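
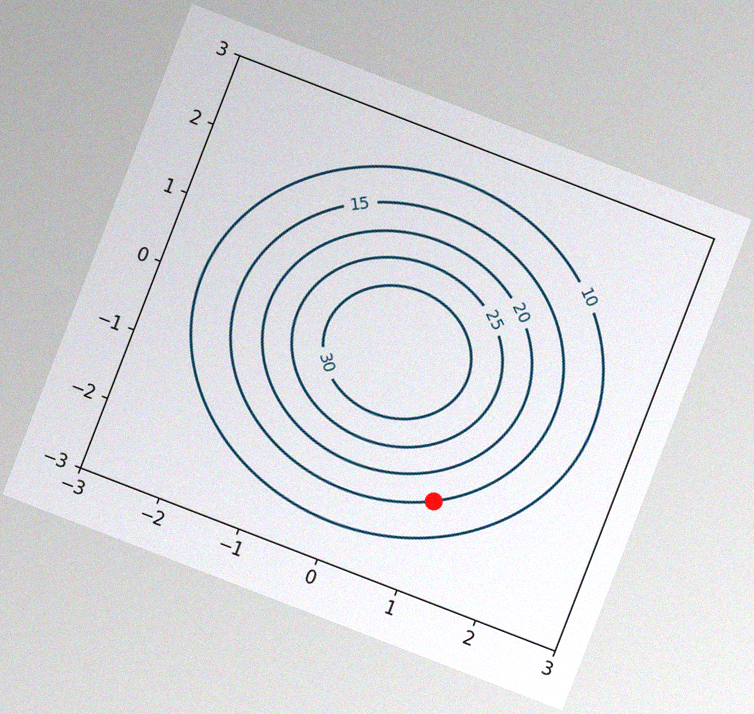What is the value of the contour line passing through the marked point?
The chart is tilted about 21° clockwise, with some photo noise. The marked point sits on the contour labelled 15.

15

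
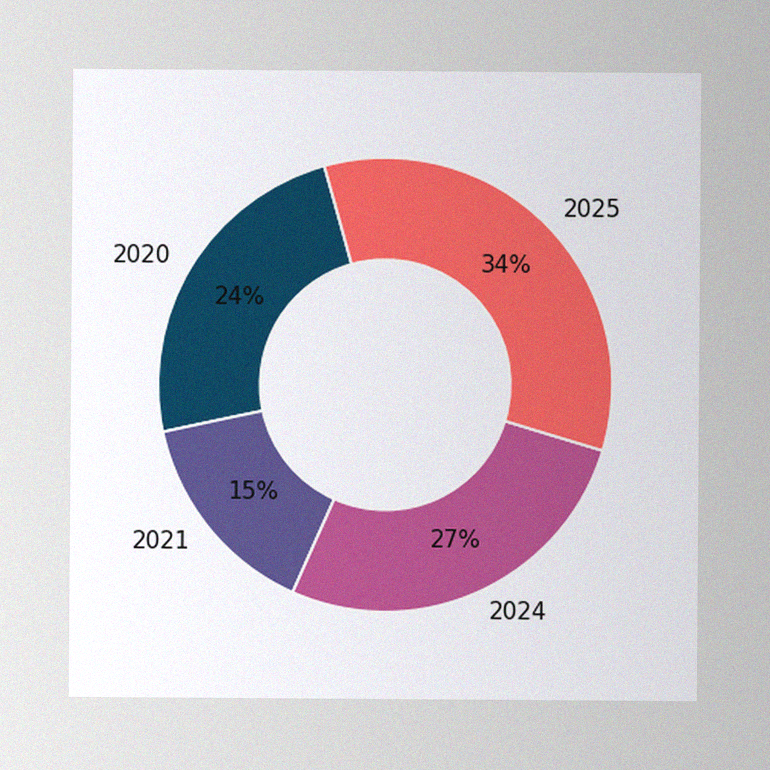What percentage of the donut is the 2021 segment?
15%

The image has some photo noise and uneven lighting. The 2021 segment takes up 15% of the ring.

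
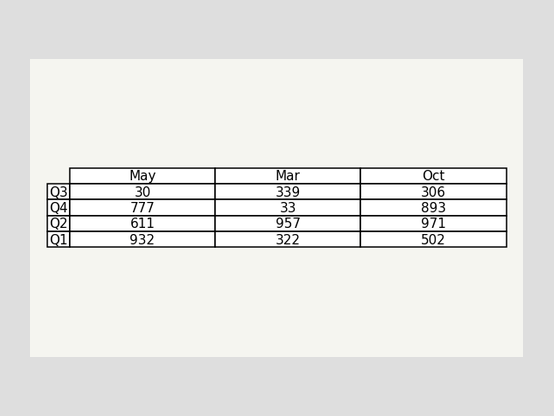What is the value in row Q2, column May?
The (Q2, May) cell reads 611.

611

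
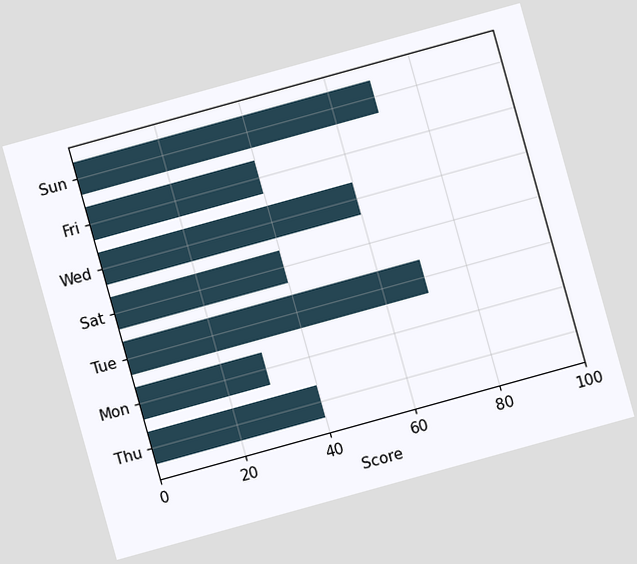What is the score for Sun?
The chart is tilted about 15° counter-clockwise. Reading along the chart's x-axis, the Sun bar reaches 70.

70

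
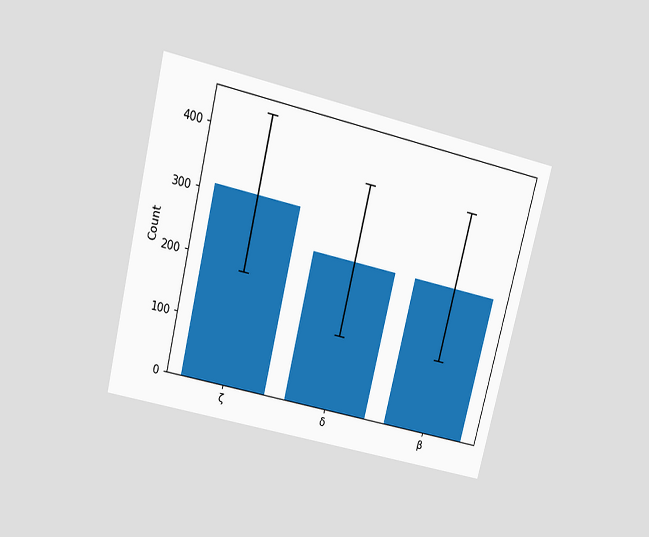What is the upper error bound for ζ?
434

The chart is tilted about 14° clockwise and viewed slightly from above. The ζ bar's upper whisker reaches 434.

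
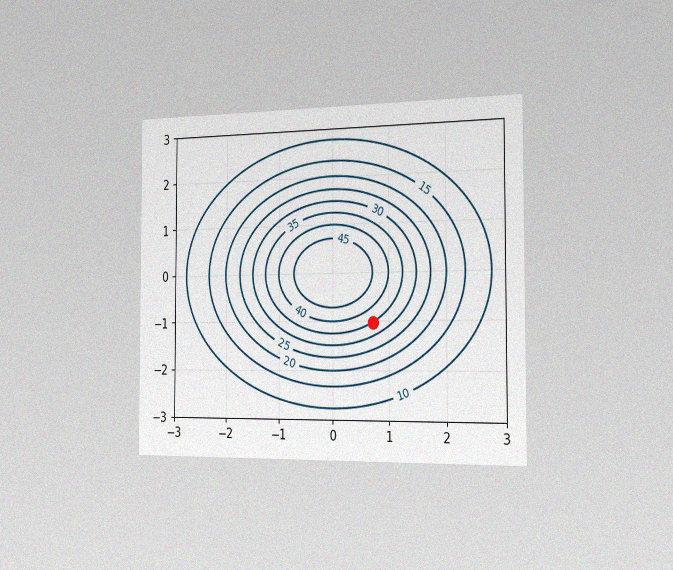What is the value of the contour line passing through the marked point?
35

The chart is viewed slightly from the right, with some photo noise. The marked point sits on the contour labelled 35.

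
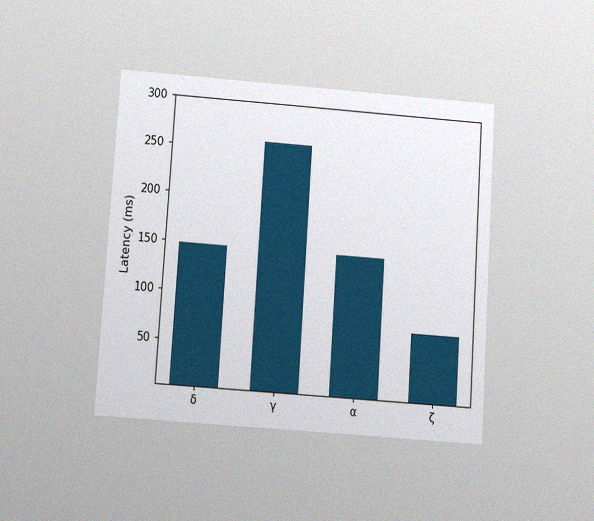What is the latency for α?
The chart is tilted about 4° clockwise and viewed slightly from below, with some photo noise. Reading along the chart's y-axis, the α bar reaches 148ms.

148ms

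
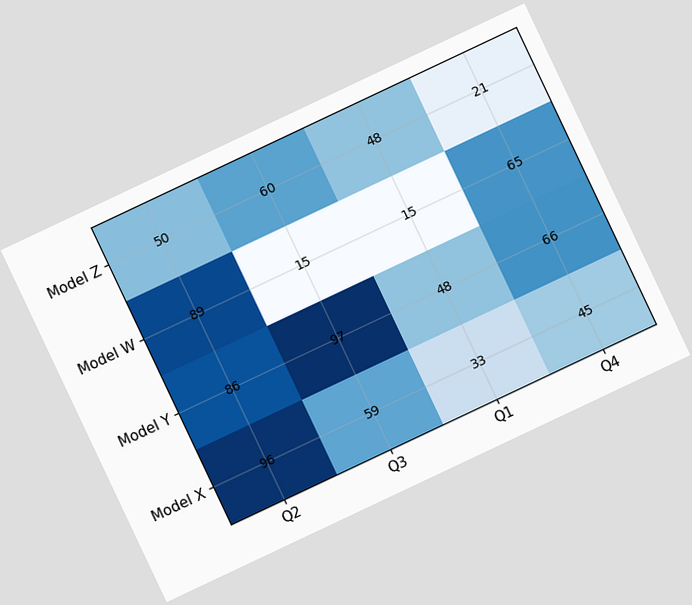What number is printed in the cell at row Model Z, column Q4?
21

The chart is tilted about 25° counter-clockwise. The (Model Z, Q4) cell reads 21.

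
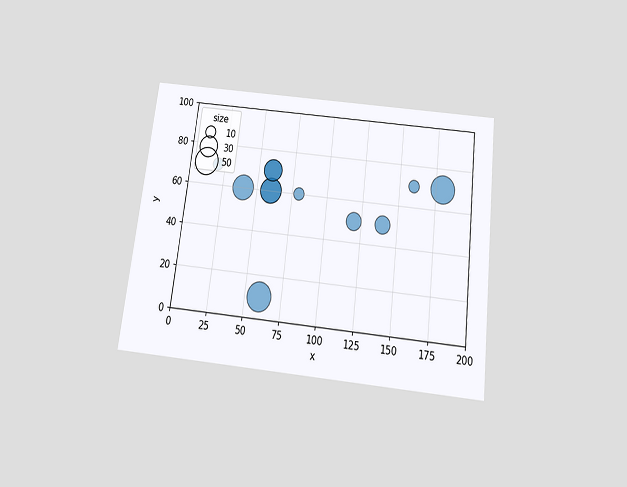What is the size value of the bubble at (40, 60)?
40

The chart is tilted about 7° clockwise and viewed slightly from below. Matching the bubble at (40, 60) against the size legend gives 40.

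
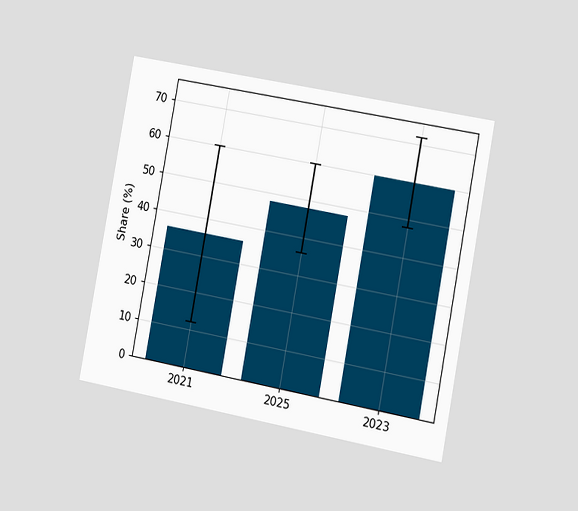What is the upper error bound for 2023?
72%

The chart is tilted about 11° clockwise and viewed slightly from the right. The 2023 bar's upper whisker reaches 72%.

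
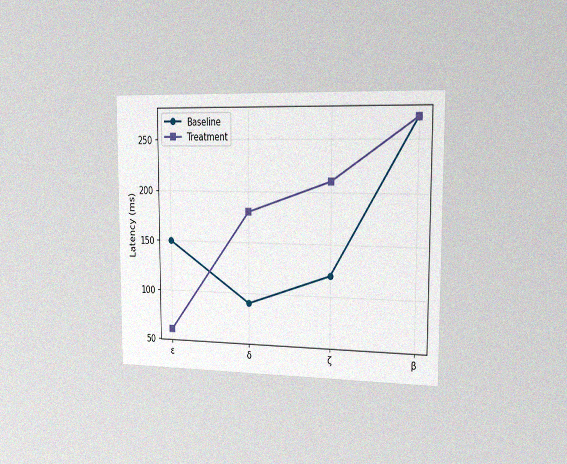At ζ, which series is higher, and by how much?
The chart is viewed slightly from the right, with some photo noise. At ζ, Treatment sits above the other line by 90ms.

Treatment, by 90ms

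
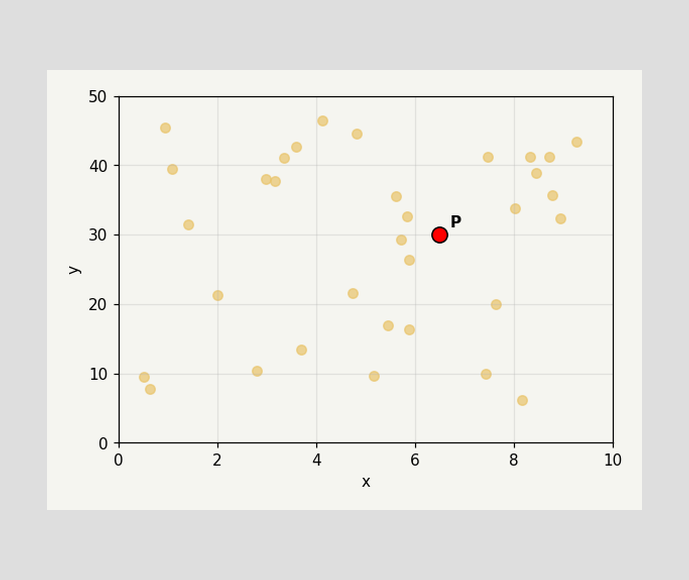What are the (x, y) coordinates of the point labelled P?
(6.5, 30)

Following the gridlines from P to each axis, P sits at (6.5, 30).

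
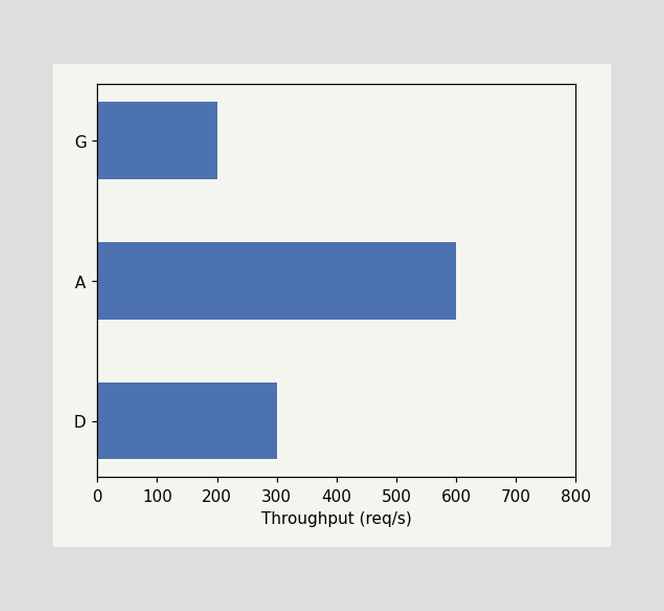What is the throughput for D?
Reading along the chart's x-axis, the D bar reaches 300req/s.

300req/s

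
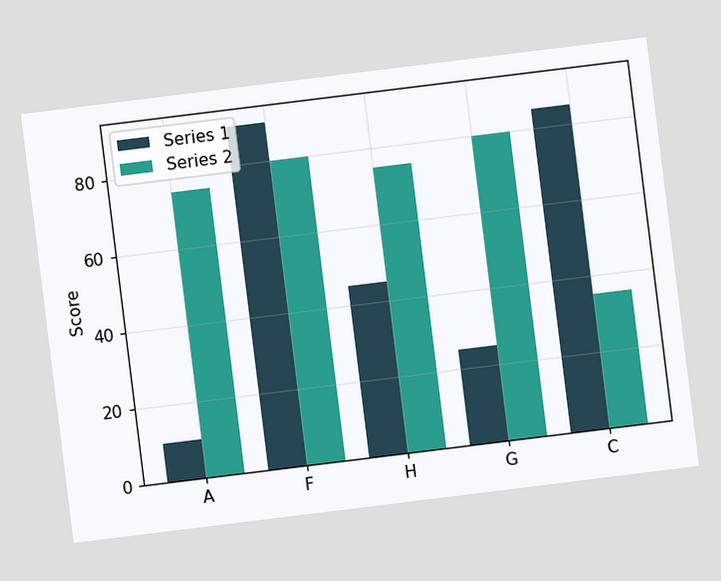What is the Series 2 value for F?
80

The chart is tilted about 7° counter-clockwise. The Series 2 bar at F reaches 80 on the y-axis.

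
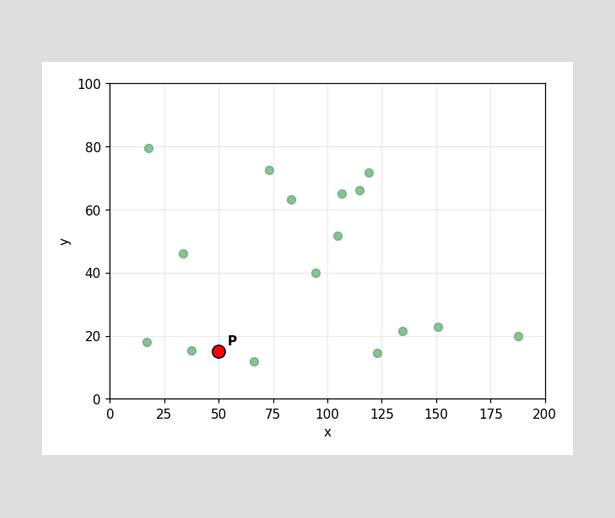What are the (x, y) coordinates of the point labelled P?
(50, 15)

Following the gridlines from P to each axis, P sits at (50, 15).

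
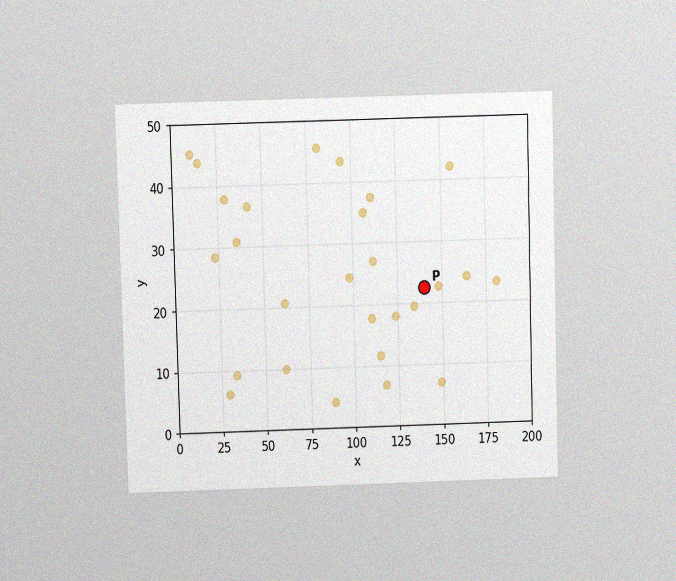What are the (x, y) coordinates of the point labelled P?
The chart is viewed at a slight angle, with some photo noise. Following the gridlines from P to each axis, P sits at (140, 22.5).

(140, 22.5)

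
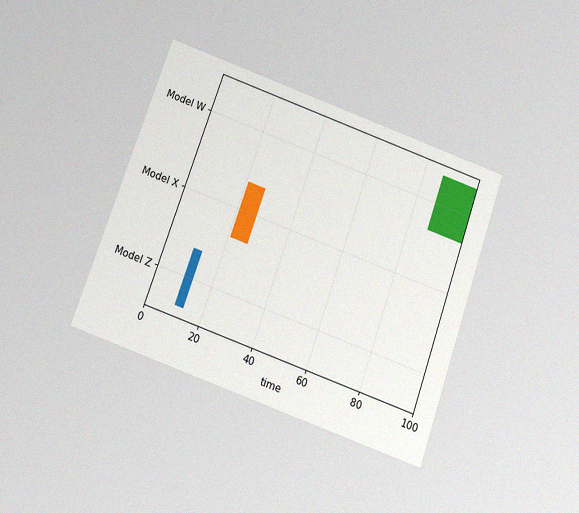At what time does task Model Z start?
The chart is tilted about 20° clockwise and viewed slightly from below, with some photo noise. The Model Z bar begins at t=10.

10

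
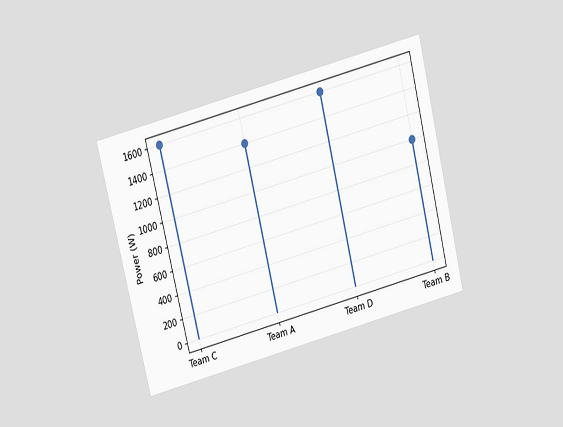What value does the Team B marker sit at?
1000W

The chart is tilted about 14° counter-clockwise and viewed slightly from above. The Team B marker sits at 1000W.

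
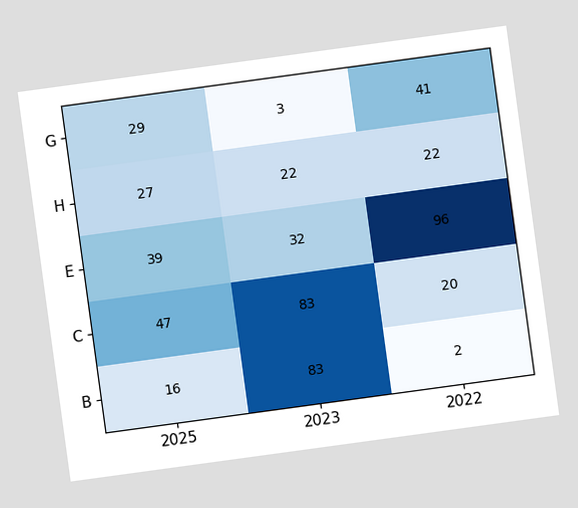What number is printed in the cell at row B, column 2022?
2

The chart is tilted about 8° counter-clockwise. The (B, 2022) cell reads 2.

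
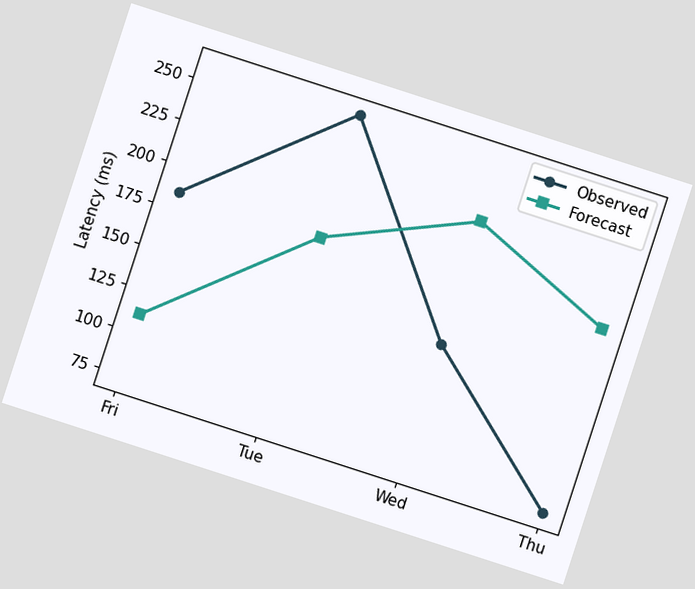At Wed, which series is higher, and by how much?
Forecast, by 74ms

The chart is tilted about 18° clockwise. At Wed, Forecast sits above the other line by 74ms.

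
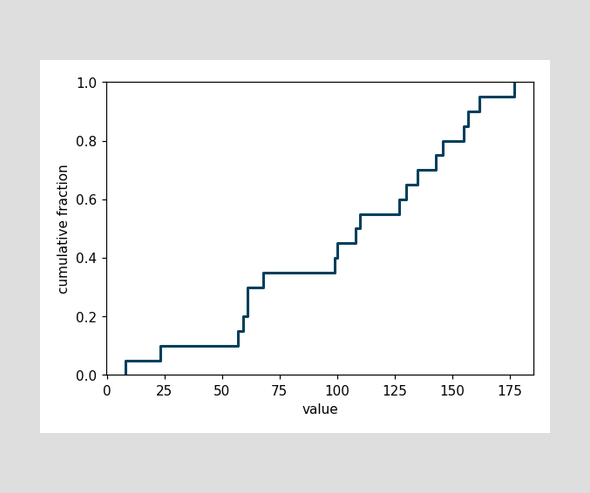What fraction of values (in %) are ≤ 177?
100%

At x=177 the ECDF step is at 100%.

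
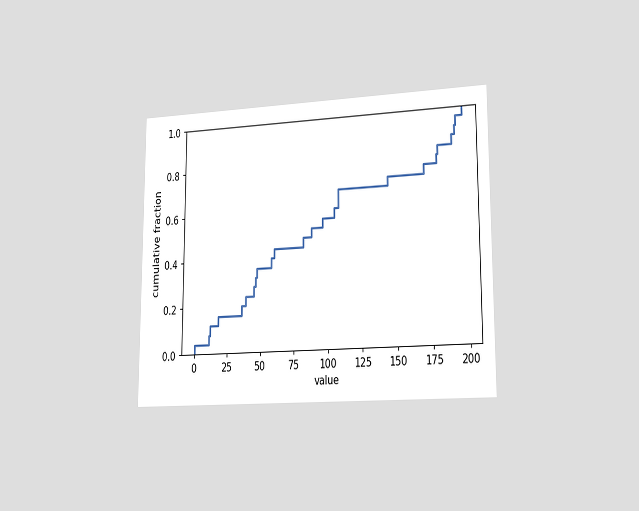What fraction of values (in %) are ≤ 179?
The chart is viewed slightly from the right. At x=179 the ECDF step is at 80%.

80%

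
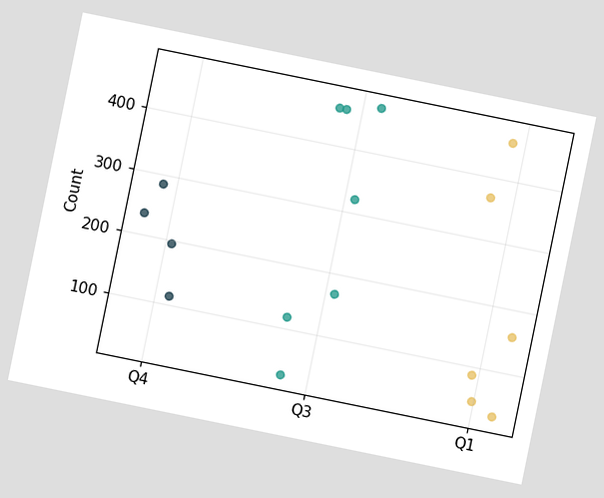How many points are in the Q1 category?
6

The chart is tilted about 12° clockwise. Counting the markers in the Q1 column gives 6.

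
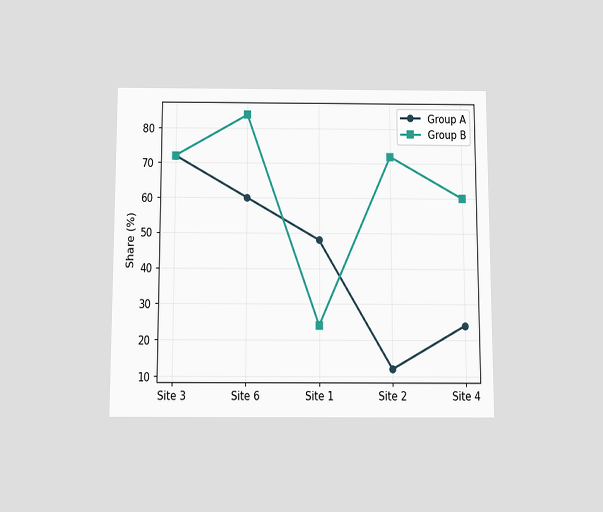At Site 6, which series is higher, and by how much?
Group B, by 24%

The chart is viewed slightly from below. At Site 6, Group B sits above the other line by 24%.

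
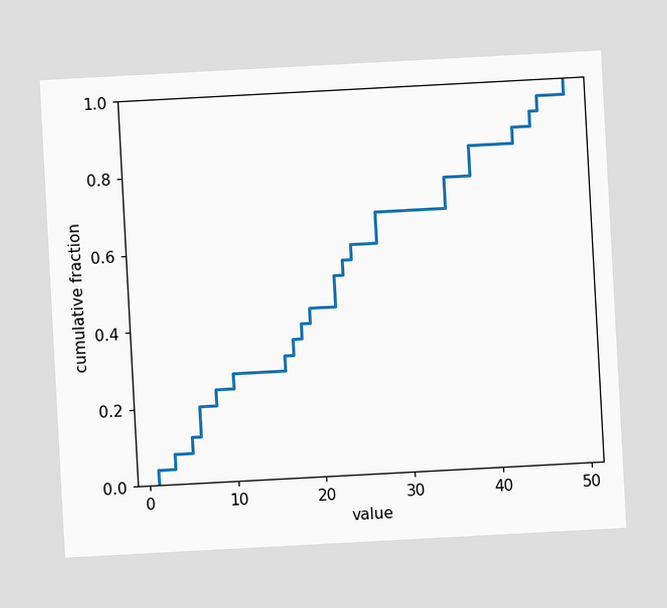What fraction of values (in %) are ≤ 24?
The chart is tilted about 3° counter-clockwise. At x=24 the ECDF step is at 60%.

60%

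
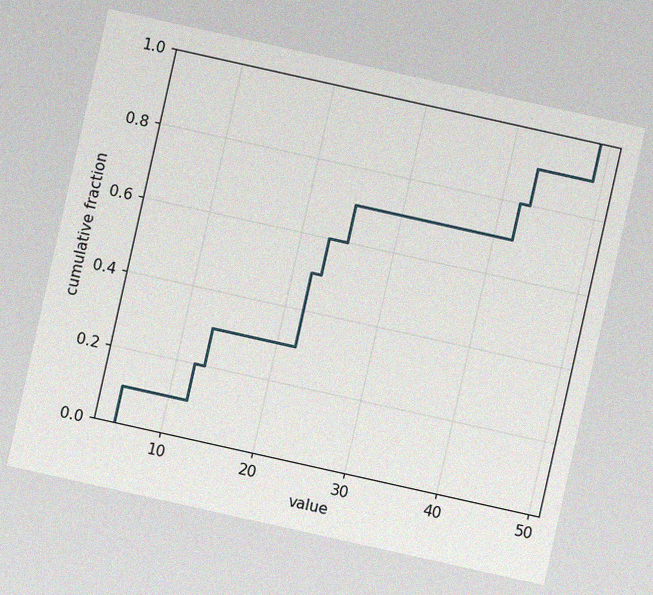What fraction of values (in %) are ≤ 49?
100%

The chart is tilted about 13° clockwise, with some photo noise. At x=49 the ECDF step is at 100%.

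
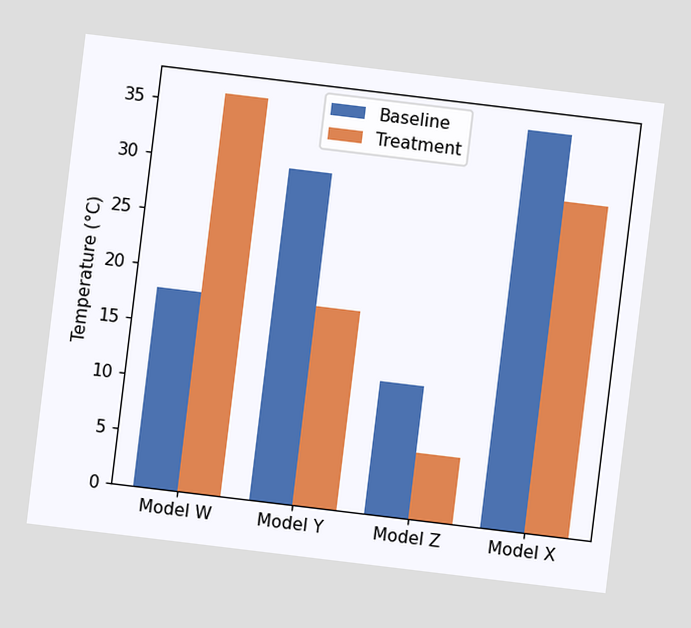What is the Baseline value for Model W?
18°C

The chart is tilted about 7° clockwise. The Baseline bar at Model W reaches 18°C on the y-axis.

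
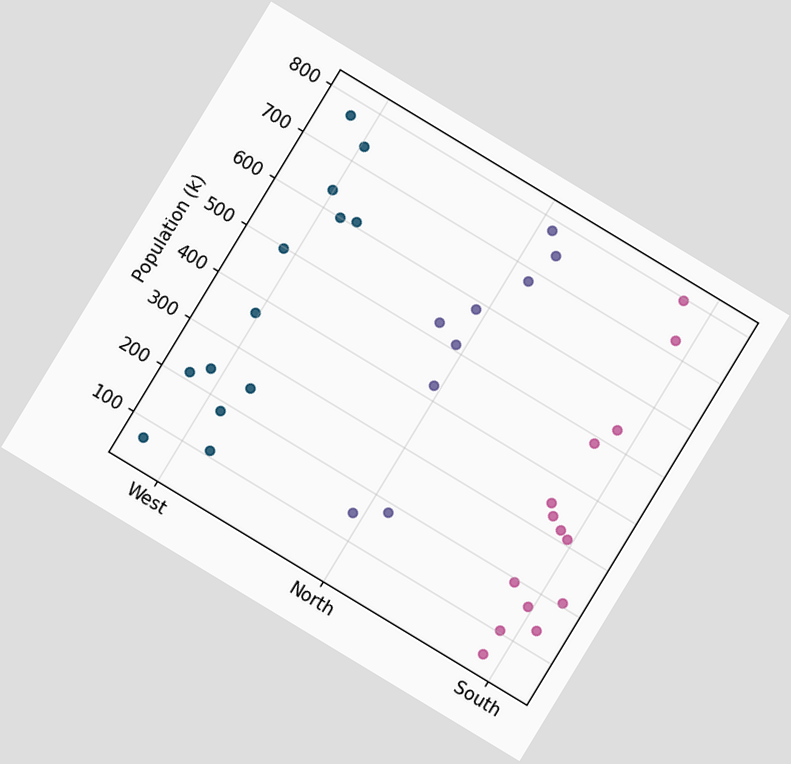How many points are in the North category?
9

The chart is tilted about 31° clockwise. Counting the markers in the North column gives 9.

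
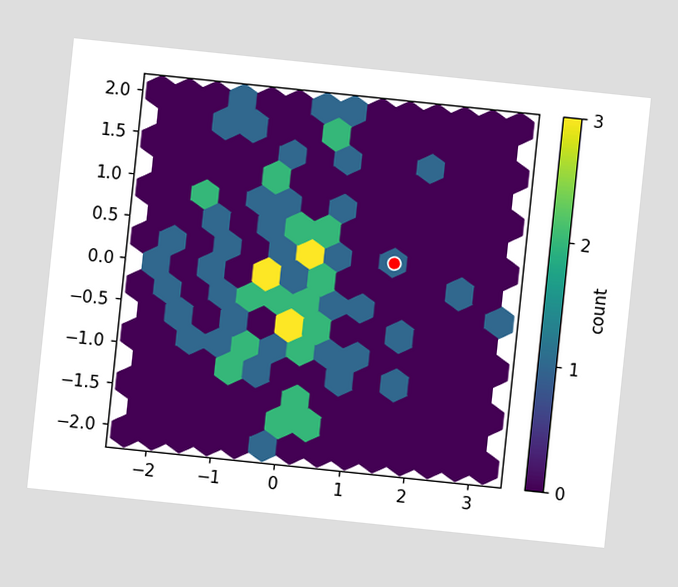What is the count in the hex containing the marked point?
The chart is tilted about 6° clockwise. The marked hex reads 1 on the colorbar.

1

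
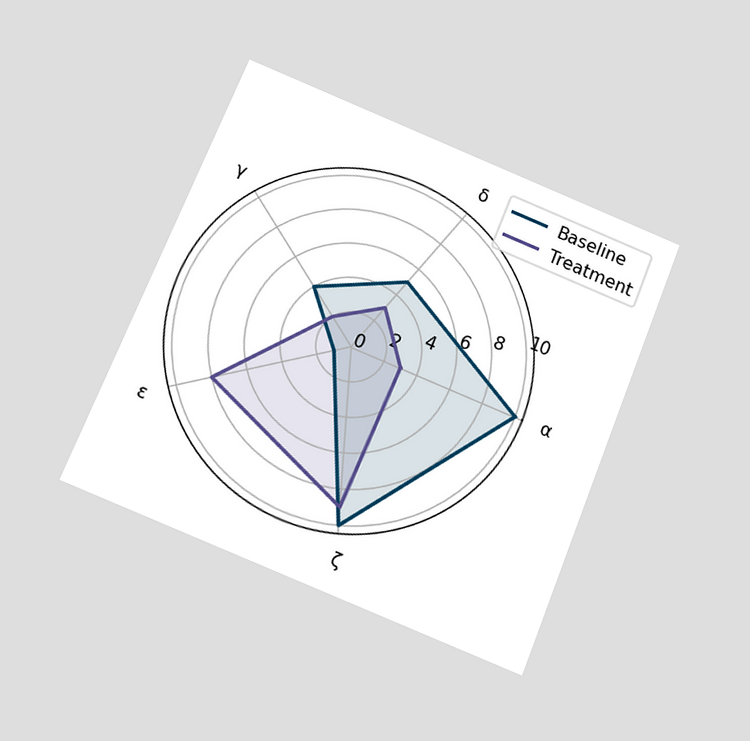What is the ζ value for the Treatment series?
9

The chart is tilted about 22° clockwise and viewed slightly from below. On the ζ axis, Treatment reaches 9.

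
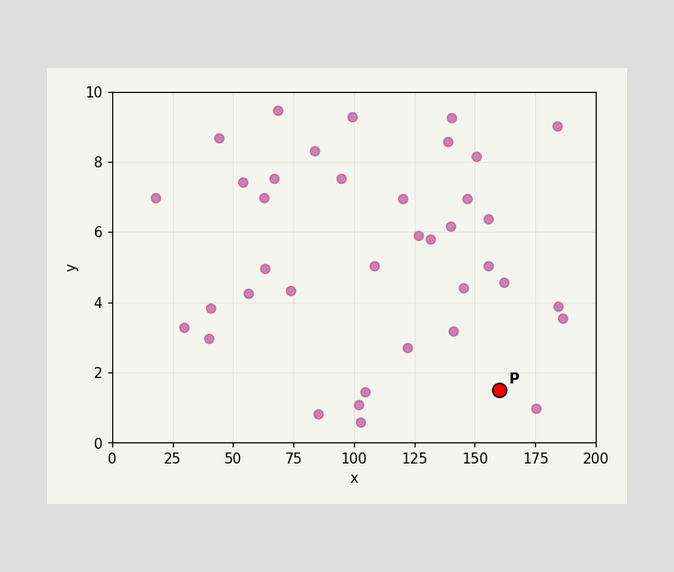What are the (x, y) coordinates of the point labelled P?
Following the gridlines from P to each axis, P sits at (160, 1.5).

(160, 1.5)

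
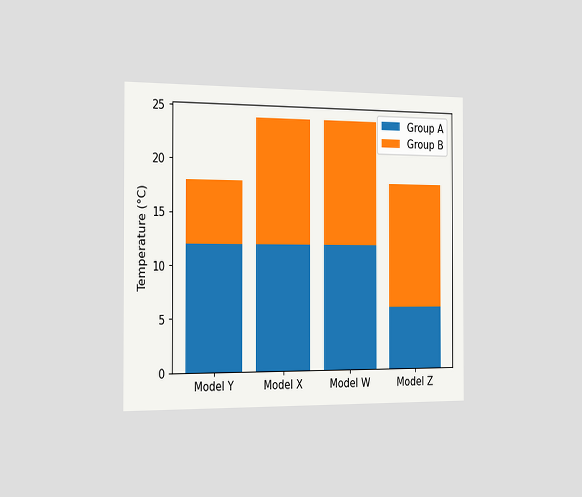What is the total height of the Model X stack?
24°C

The chart is viewed slightly from the left. The Model X stack's top reaches 24°C on the y-axis.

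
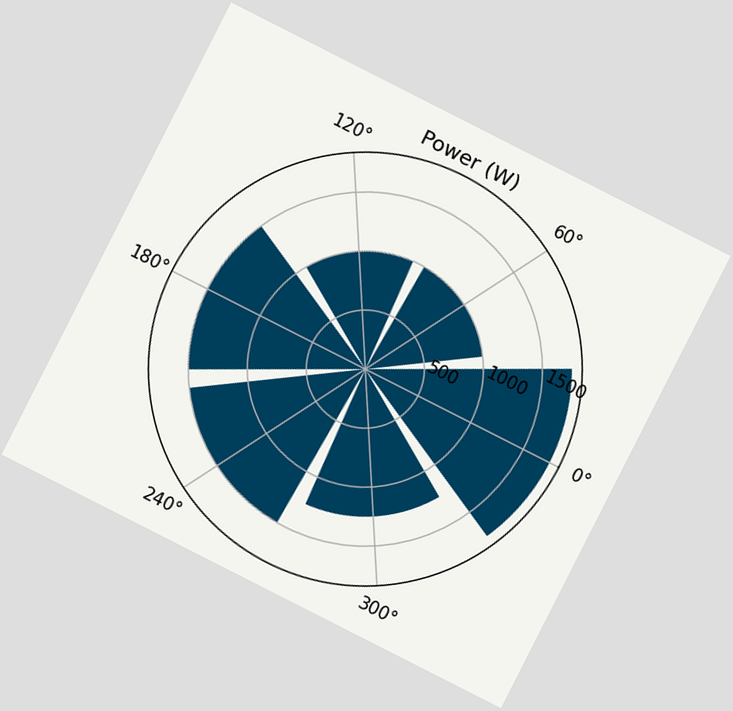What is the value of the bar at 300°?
The chart is tilted about 27° clockwise. The bar at 300° reaches 1250W on the radial axis.

1250W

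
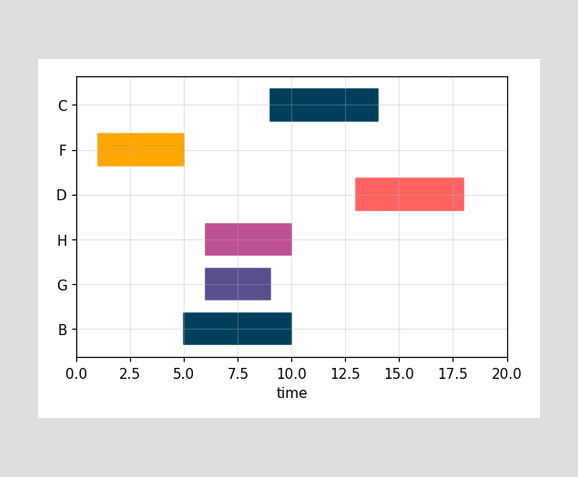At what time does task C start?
9

The C bar begins at t=9.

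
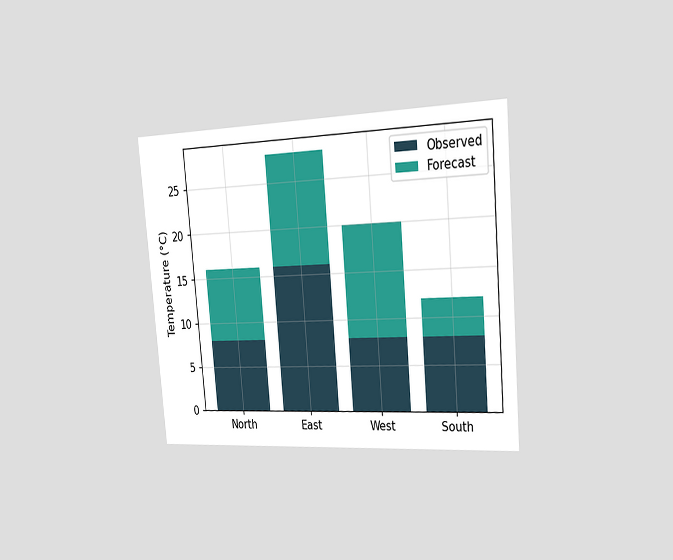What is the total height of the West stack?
20°C

The chart is tilted about 5° counter-clockwise and viewed slightly from the right. The West stack's top reaches 20°C on the y-axis.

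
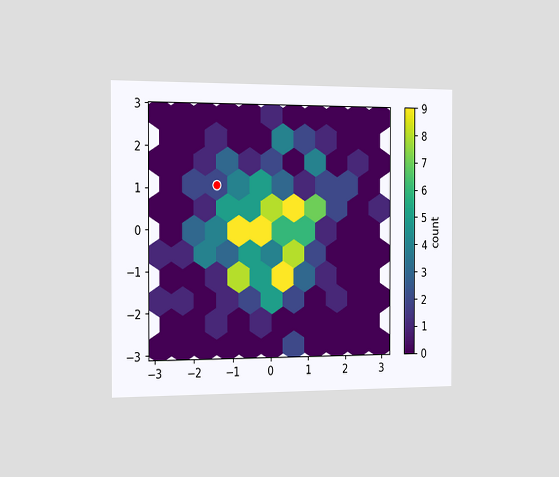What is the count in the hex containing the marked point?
2

The chart is viewed slightly from the left. The marked hex reads 2 on the colorbar.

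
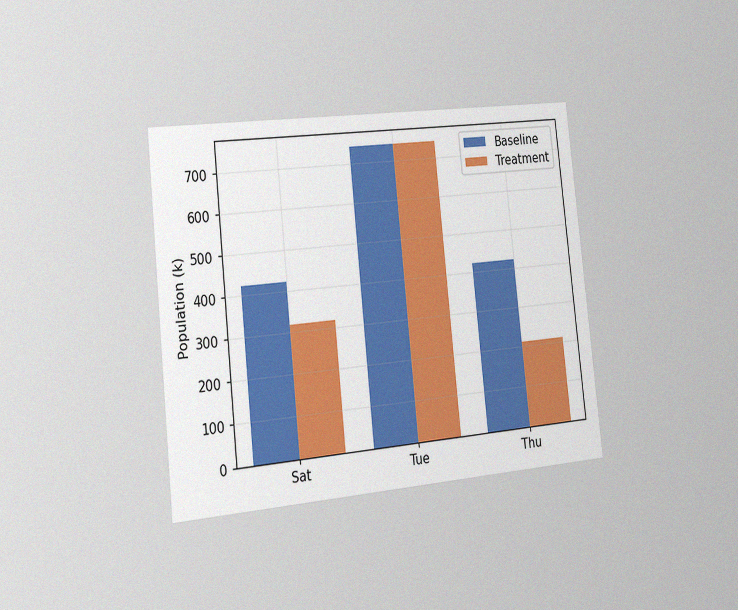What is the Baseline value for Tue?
742k

The chart is tilted about 6° counter-clockwise and viewed slightly from the left, with some photo noise. The Baseline bar at Tue reaches 742k on the y-axis.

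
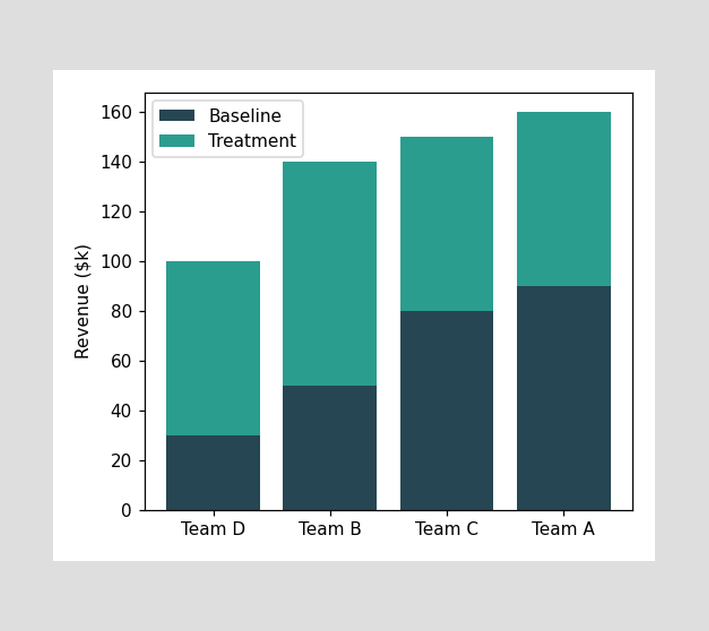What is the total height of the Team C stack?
The Team C stack's top reaches $150k on the y-axis.

$150k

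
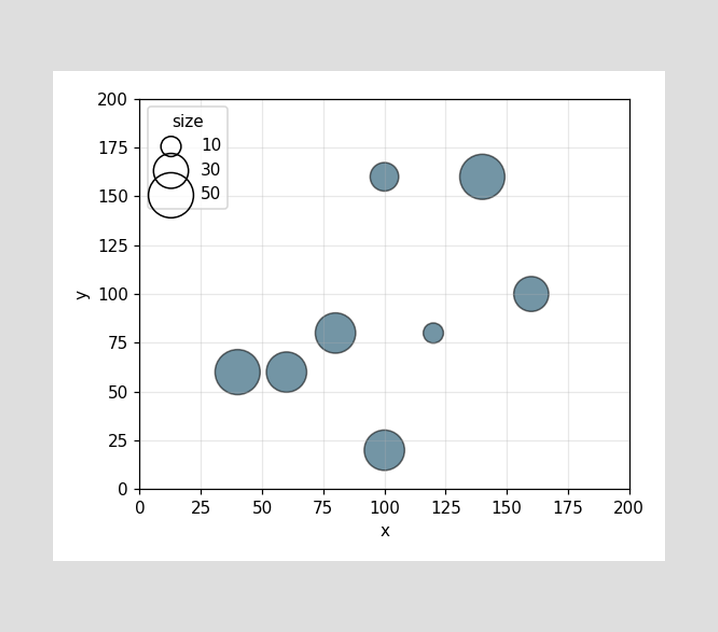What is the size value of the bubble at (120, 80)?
Matching the bubble at (120, 80) against the size legend gives 10.

10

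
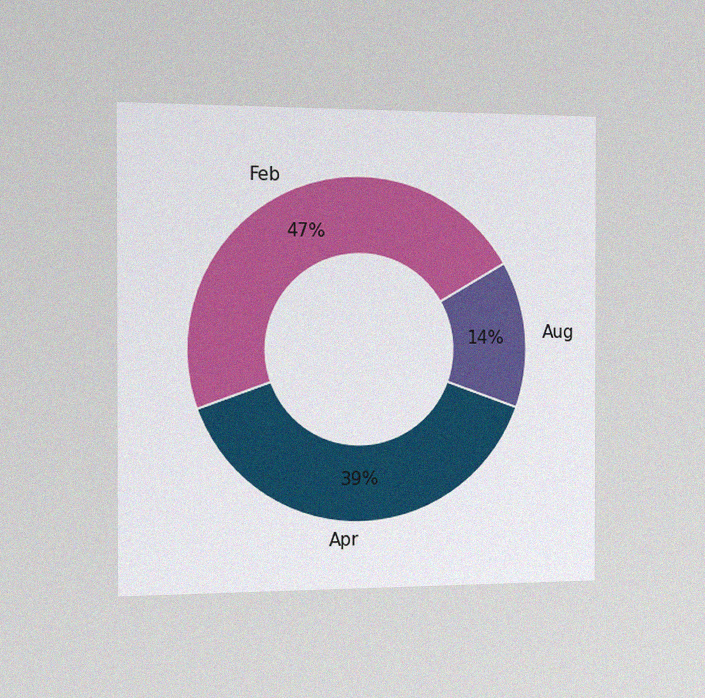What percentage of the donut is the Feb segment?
The chart is viewed slightly from the left, with some photo noise. The Feb segment takes up 47% of the ring.

47%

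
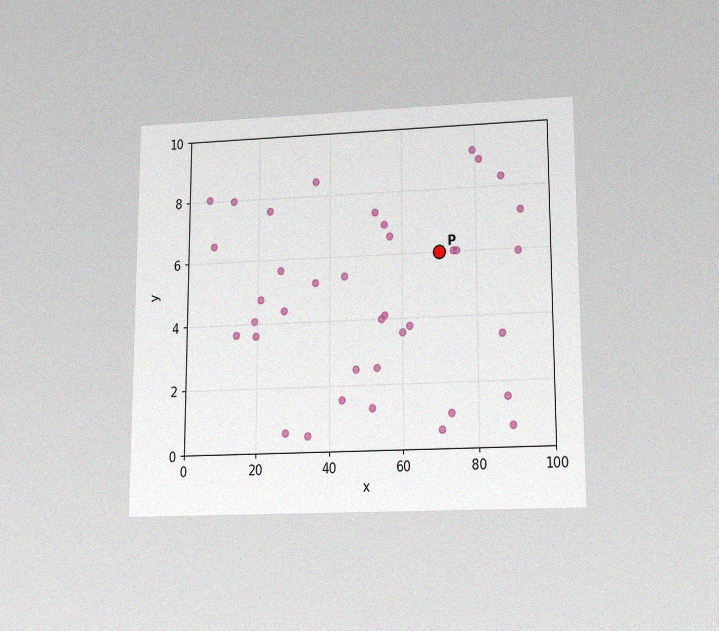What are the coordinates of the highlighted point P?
The chart is viewed slightly from below, with some photo noise. Following the gridlines from P to each axis, P sits at (70, 6).

(70, 6)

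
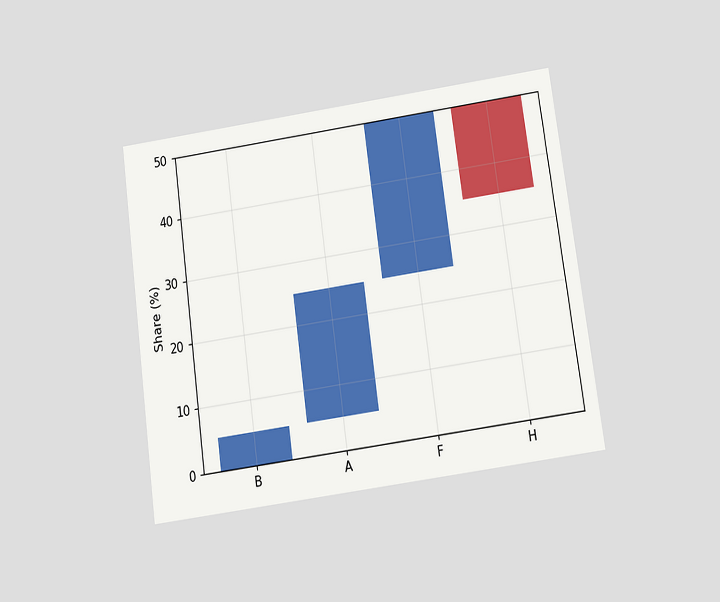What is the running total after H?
The chart is tilted about 8° counter-clockwise and viewed slightly from below. After H the running total reaches 35%.

35%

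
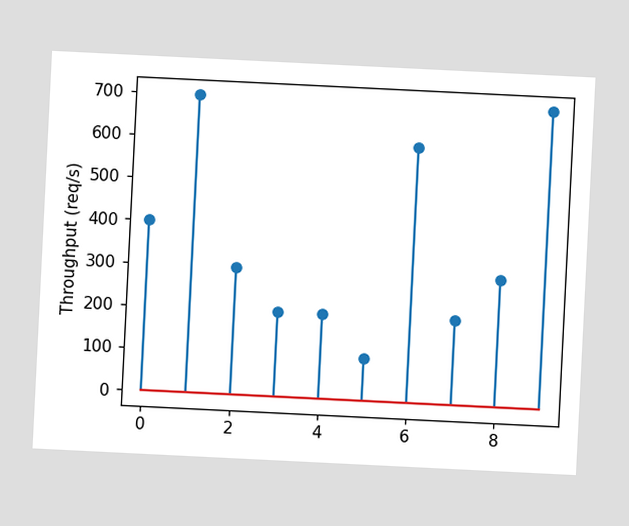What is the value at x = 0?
The chart is tilted about 3° clockwise. The stem at x=0 reaches 400req/s.

400req/s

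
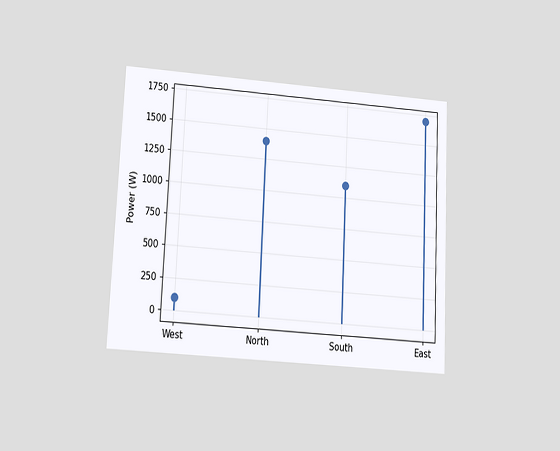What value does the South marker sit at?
The chart is tilted about 3° clockwise and viewed slightly from below. The South marker sits at 1100W.

1100W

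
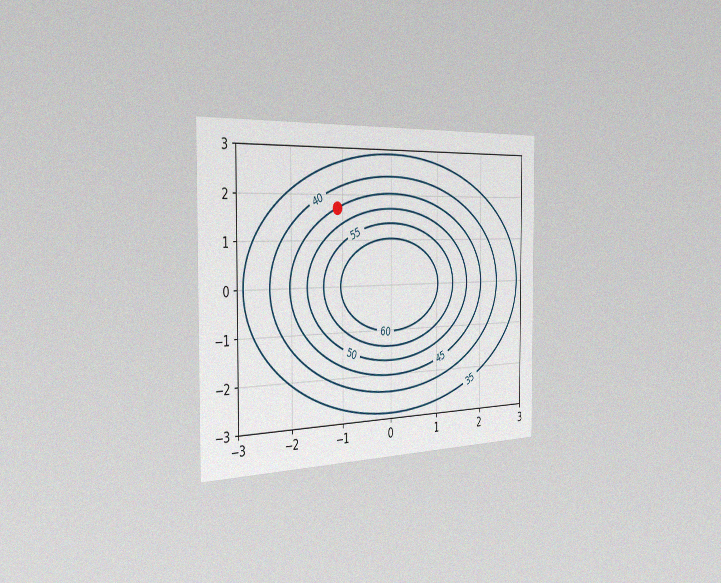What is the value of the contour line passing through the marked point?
The chart is viewed slightly from the left, with some photo noise. The marked point sits on the contour labelled 45.

45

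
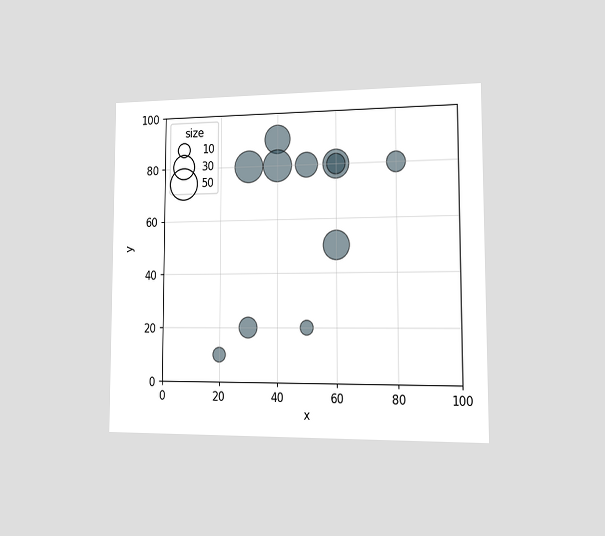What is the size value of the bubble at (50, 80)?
30

The chart is viewed slightly from the right. Matching the bubble at (50, 80) against the size legend gives 30.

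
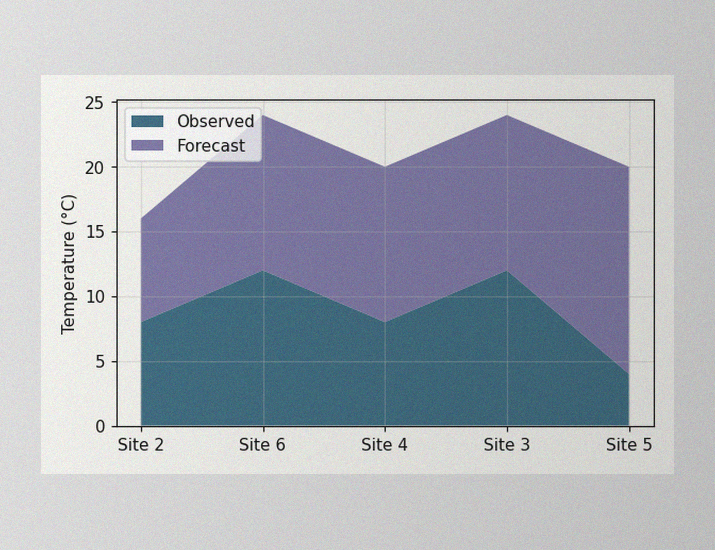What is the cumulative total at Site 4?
The image has some photo noise and uneven lighting. The stacked total at Site 4 reaches 20°C.

20°C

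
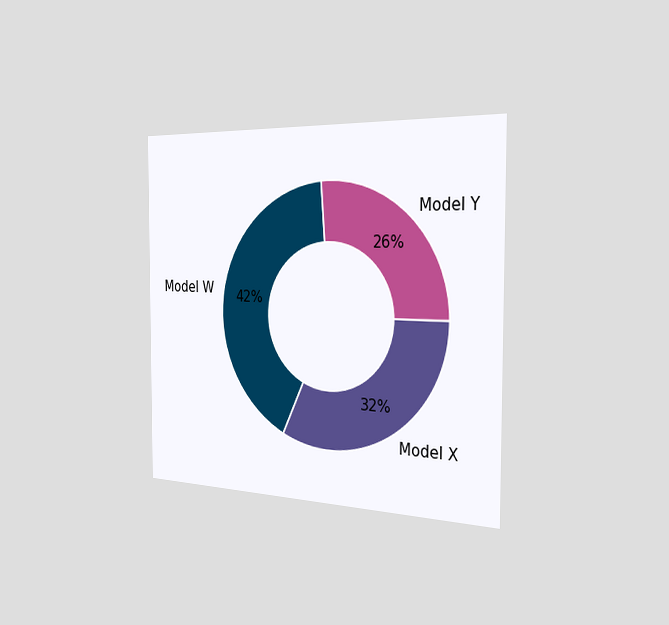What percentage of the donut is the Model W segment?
42%

The chart is viewed slightly from the right. The Model W segment takes up 42% of the ring.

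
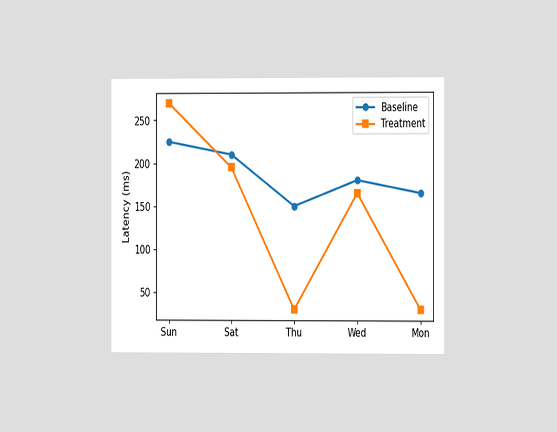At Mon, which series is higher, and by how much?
Baseline, by 135ms

The chart is viewed slightly from the right. At Mon, Baseline sits above the other line by 135ms.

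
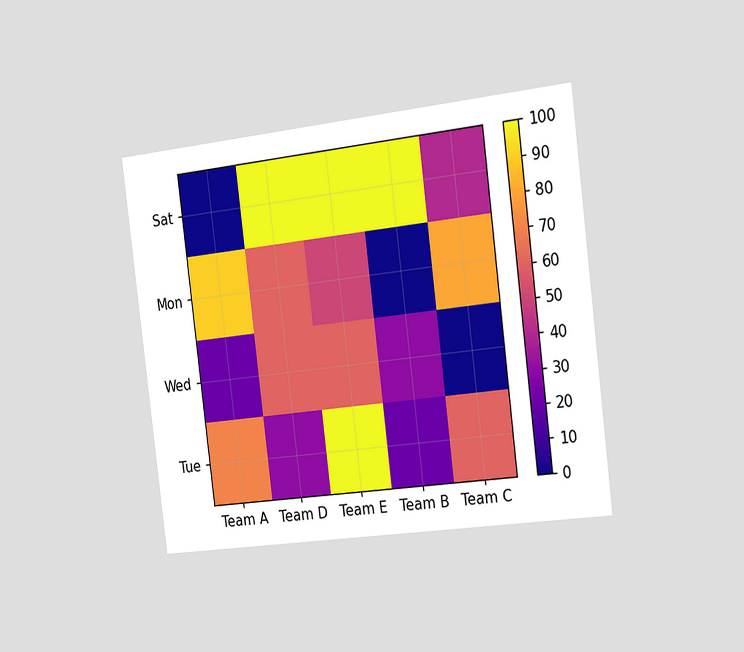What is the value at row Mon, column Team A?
The chart is tilted about 7° counter-clockwise and viewed slightly from the right. Matching cell (Mon, Team A) against the colorbar gives 90.

90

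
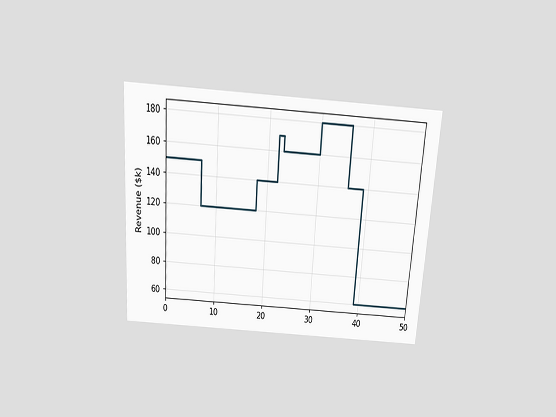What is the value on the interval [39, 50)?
$60k

The chart is tilted about 4° clockwise and viewed slightly from above. On [39, 50) the step sits at $60k.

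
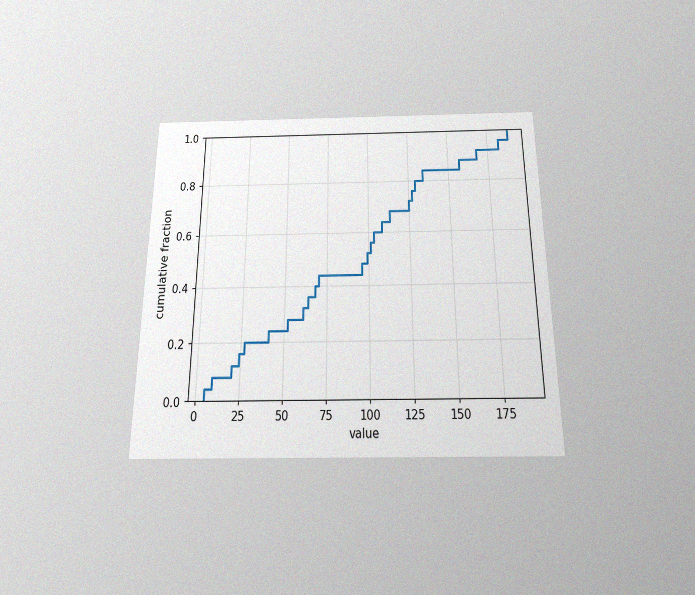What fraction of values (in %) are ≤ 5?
The chart is viewed slightly from below, with some photo noise. At x=5 the ECDF step is at 4%.

4%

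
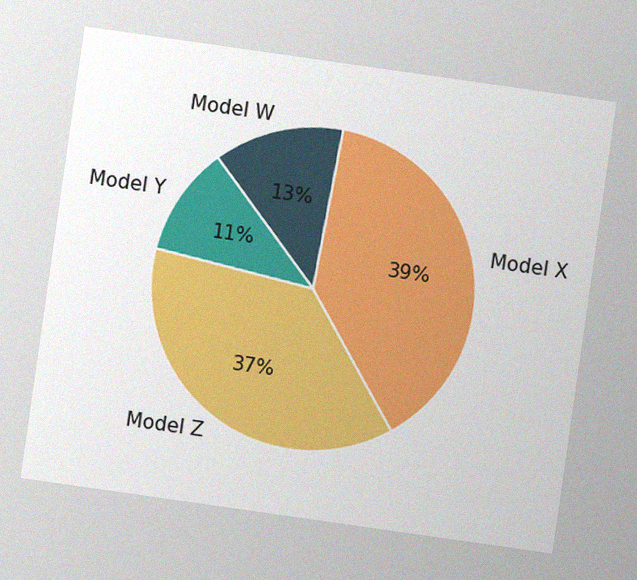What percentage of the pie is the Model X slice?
The chart is tilted about 8° clockwise, with some photo noise. The Model X slice takes up 39% of the pie.

39%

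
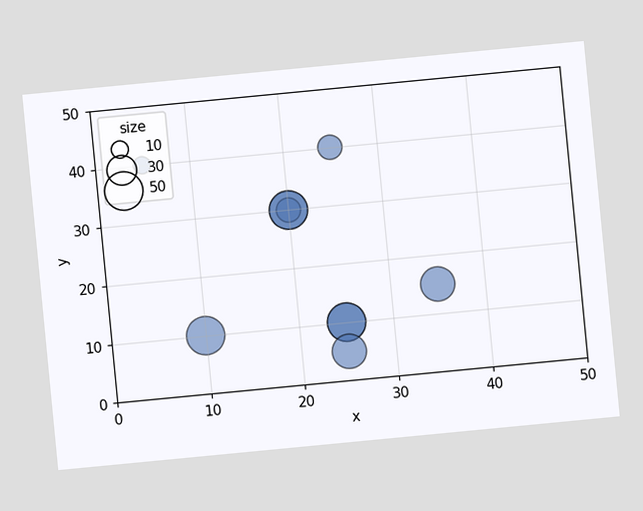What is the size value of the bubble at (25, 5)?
The chart is tilted about 5° counter-clockwise. Matching the bubble at (25, 5) against the size legend gives 40.

40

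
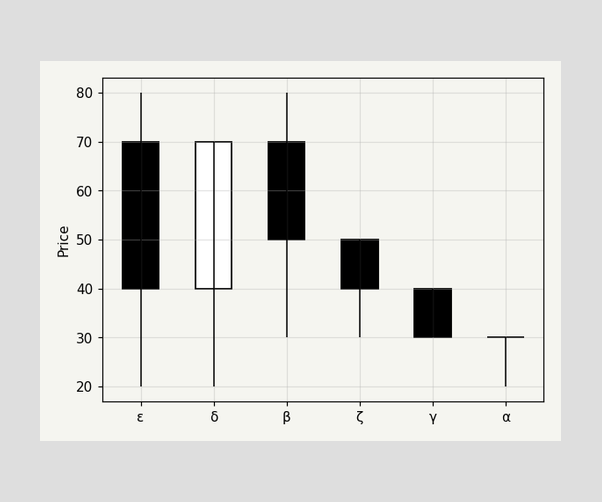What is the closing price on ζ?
40

The ζ candle closes at 40.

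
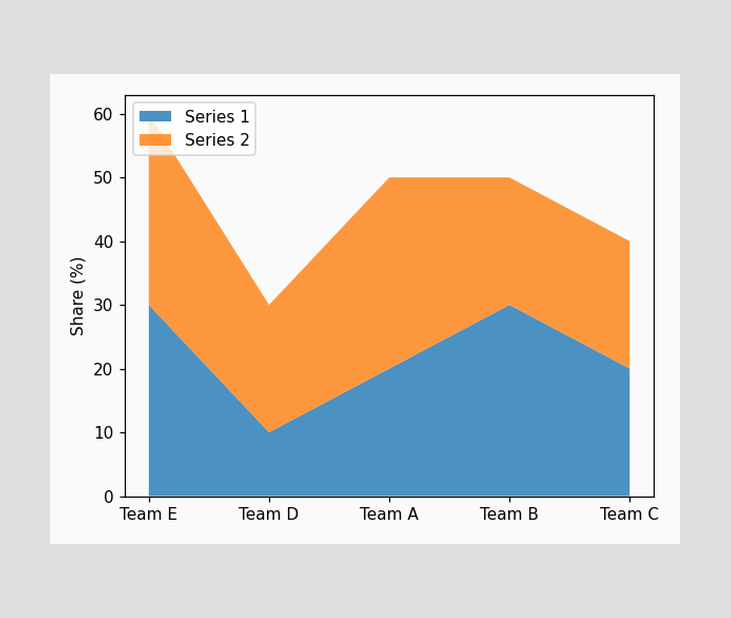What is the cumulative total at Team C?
The stacked total at Team C reaches 40%.

40%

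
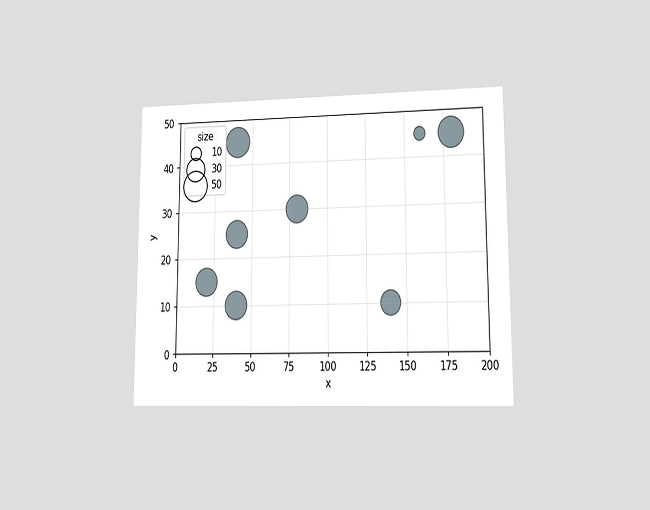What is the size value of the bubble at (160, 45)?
The chart is viewed at a slight angle. Matching the bubble at (160, 45) against the size legend gives 10.

10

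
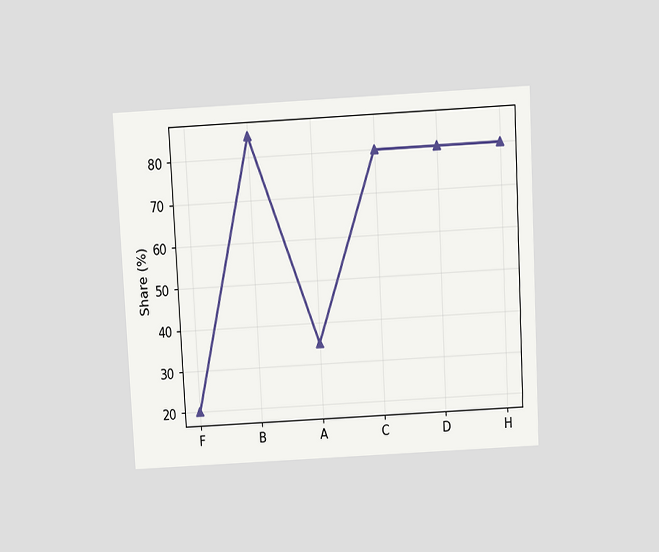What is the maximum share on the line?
85%

The chart is tilted about 3° counter-clockwise and viewed slightly from above. The highest point is at B, and reading across to the y-axis gives 85%.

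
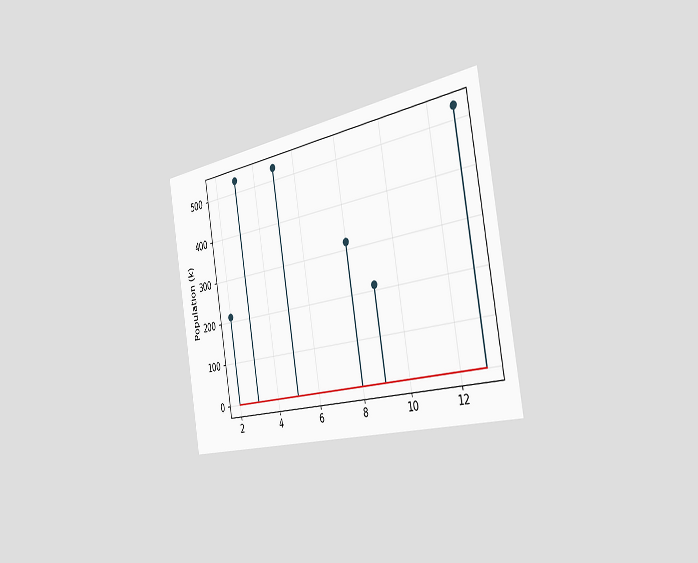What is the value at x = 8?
The chart is tilted about 10° counter-clockwise and viewed slightly from the right. The stem at x=8 reaches 318k.

318k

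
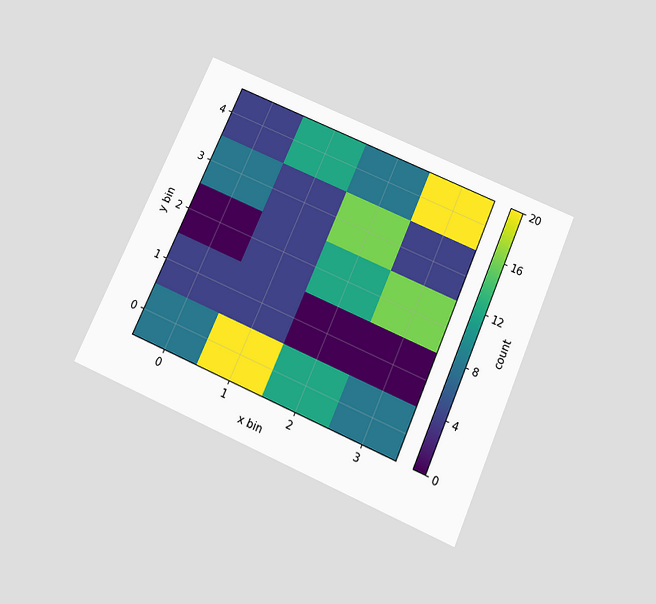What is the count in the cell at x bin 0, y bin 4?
The chart is tilted about 24° clockwise and viewed slightly from below. Matching the cell (0, 4) against the colorbar gives 4.

4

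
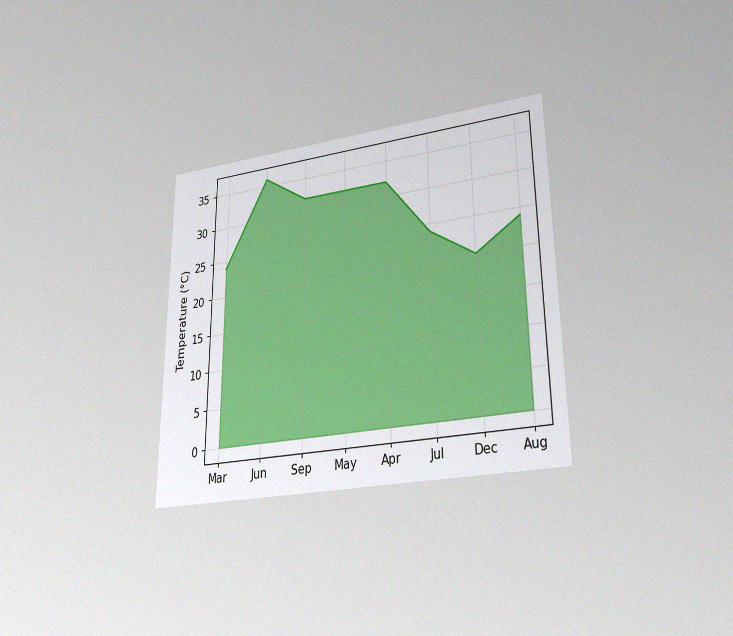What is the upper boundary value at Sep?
32°C

The chart is viewed at a slight angle, with some photo noise. At Sep the upper boundary is at 32°C.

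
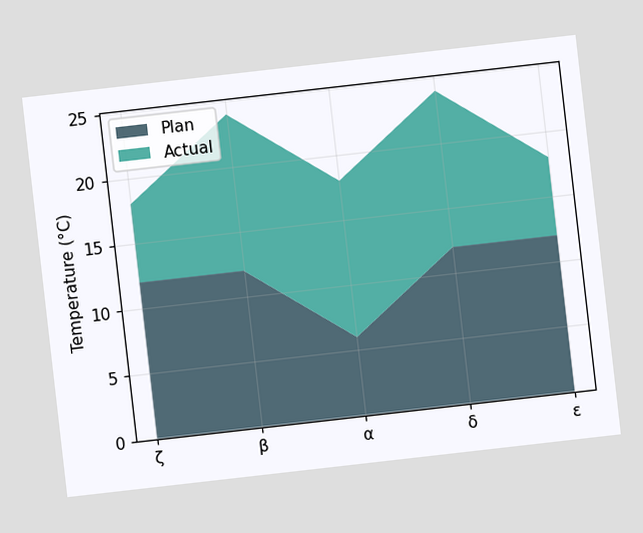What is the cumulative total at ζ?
The chart is tilted about 6° counter-clockwise. The stacked total at ζ reaches 18°C.

18°C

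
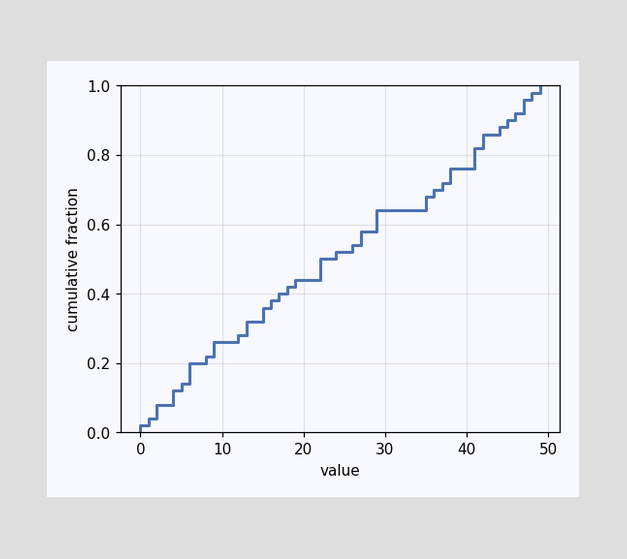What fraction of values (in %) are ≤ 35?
68%

At x=35 the ECDF step is at 68%.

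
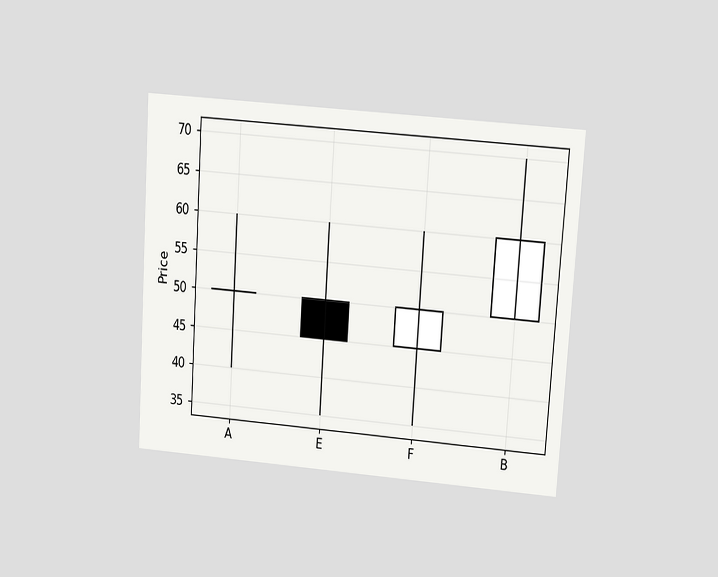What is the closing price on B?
The chart is tilted about 4° clockwise and viewed at a slight angle. The B candle closes at 60.

60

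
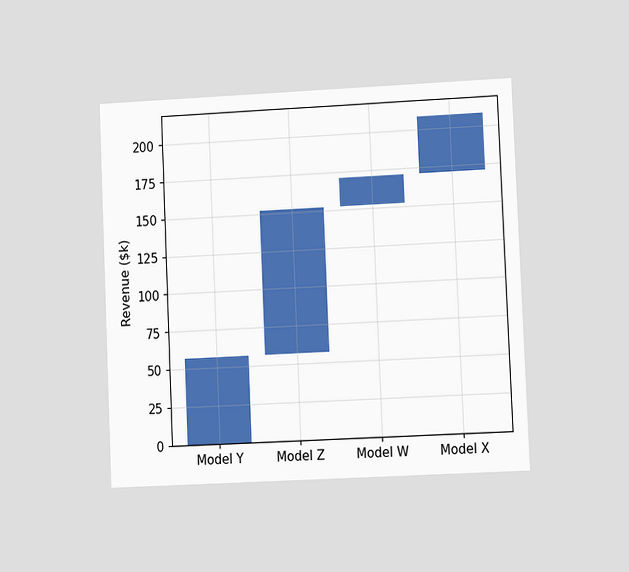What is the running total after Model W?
$171k

The chart is tilted about 2° counter-clockwise and viewed at a slight angle. After Model W the running total reaches $171k.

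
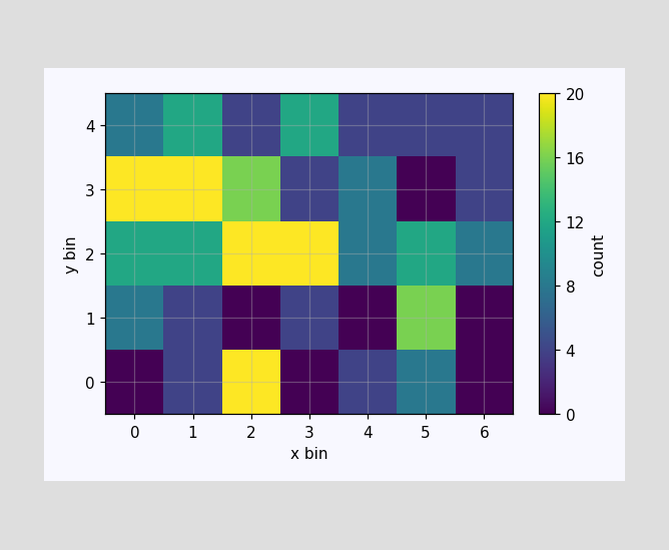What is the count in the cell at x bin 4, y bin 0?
4

Matching the cell (4, 0) against the colorbar gives 4.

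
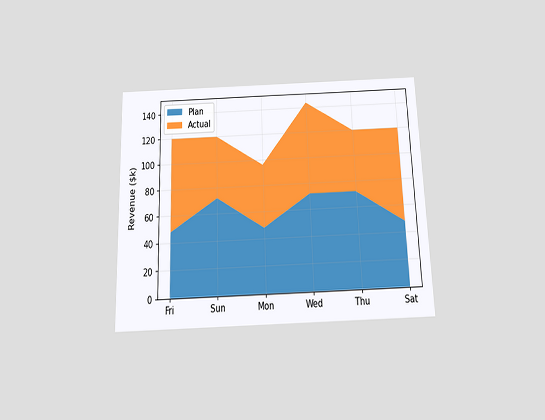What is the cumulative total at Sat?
The chart is tilted about 2° counter-clockwise and viewed slightly from below. The stacked total at Sat reaches $120k.

$120k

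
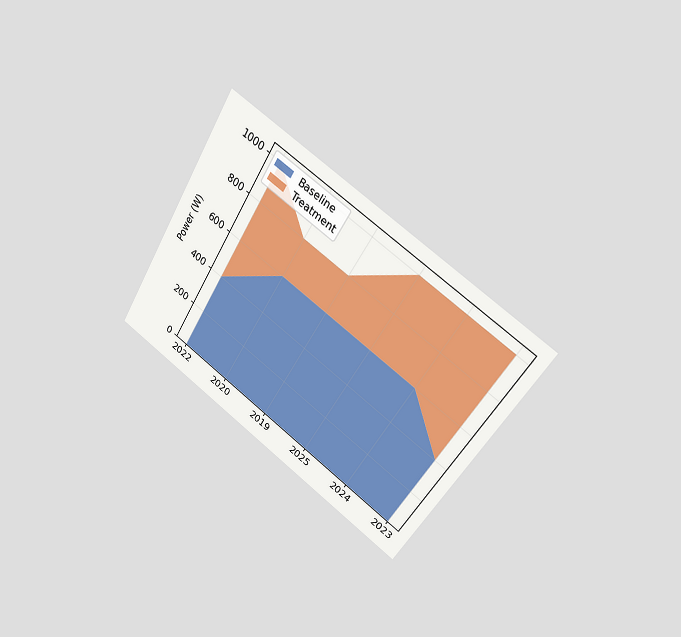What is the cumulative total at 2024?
The chart is tilted about 32° clockwise and viewed slightly from the right. The stacked total at 2024 reaches 1000W.

1000W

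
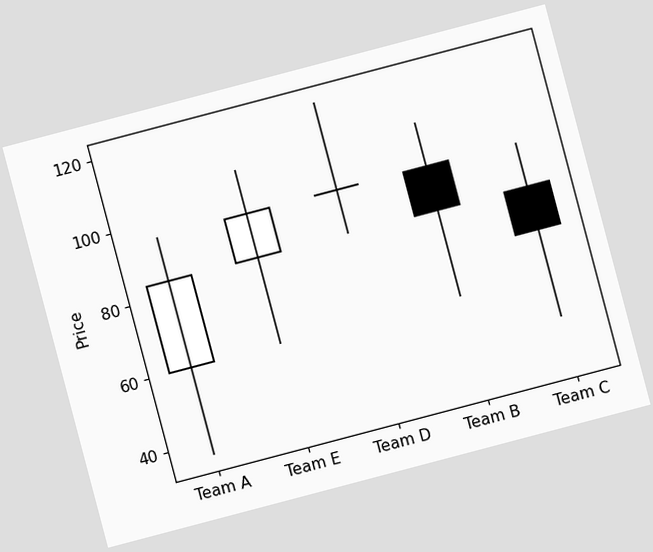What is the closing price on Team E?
The chart is tilted about 15° counter-clockwise. The Team E candle closes at 96.

96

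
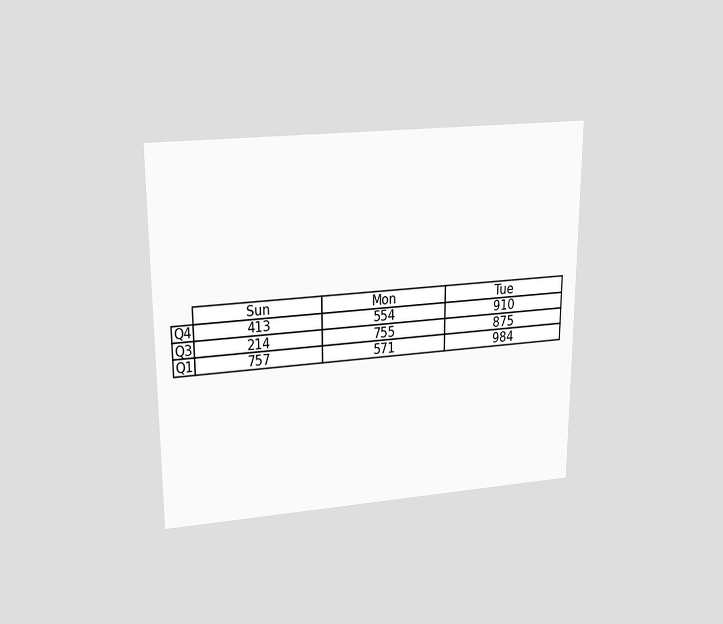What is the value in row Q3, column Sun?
214

The chart is viewed slightly from above. The (Q3, Sun) cell reads 214.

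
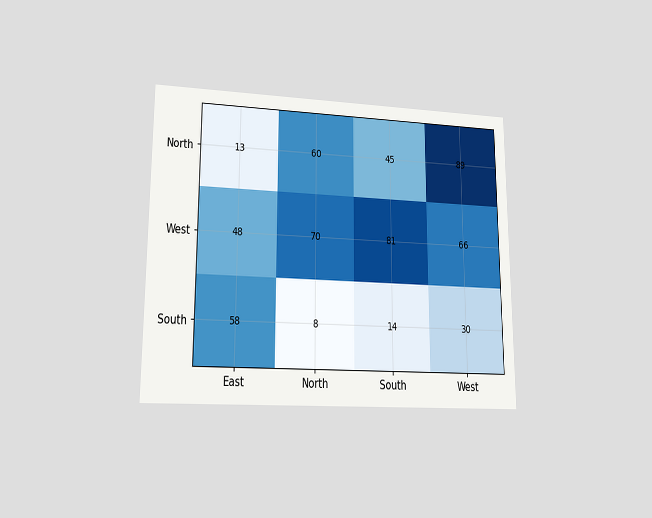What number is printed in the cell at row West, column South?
The chart is viewed at a slight angle. The (West, South) cell reads 81.

81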